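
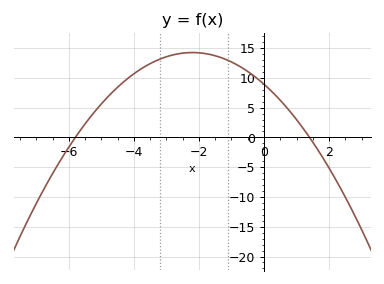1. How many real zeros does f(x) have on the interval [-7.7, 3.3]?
2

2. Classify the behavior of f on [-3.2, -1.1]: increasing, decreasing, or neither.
neither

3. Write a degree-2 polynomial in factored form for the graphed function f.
y = -1.1(x + 5.8)(x - 1.4)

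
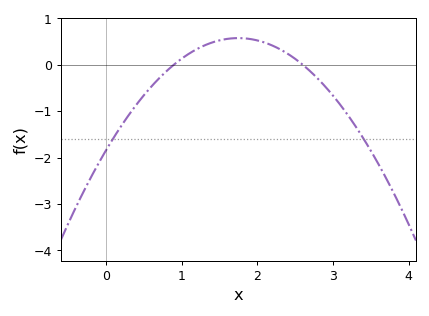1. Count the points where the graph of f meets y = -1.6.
2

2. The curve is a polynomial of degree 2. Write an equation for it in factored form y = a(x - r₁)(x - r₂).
y = -0.79(x - 0.9)(x - 2.6)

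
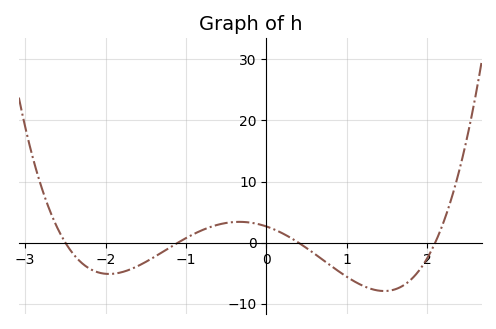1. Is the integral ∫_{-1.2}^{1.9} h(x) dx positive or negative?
negative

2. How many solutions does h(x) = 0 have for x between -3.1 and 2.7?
4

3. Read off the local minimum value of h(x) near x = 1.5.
-8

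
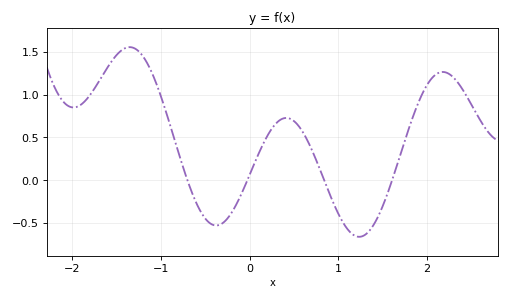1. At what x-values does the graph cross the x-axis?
-0.7, 0, 0.8, 1.6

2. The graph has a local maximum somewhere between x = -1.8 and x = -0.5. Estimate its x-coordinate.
-1.4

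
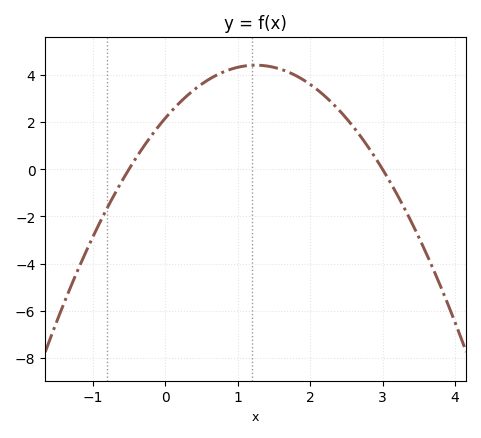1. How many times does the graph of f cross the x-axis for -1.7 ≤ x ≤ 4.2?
2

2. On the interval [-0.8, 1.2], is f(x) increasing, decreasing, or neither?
increasing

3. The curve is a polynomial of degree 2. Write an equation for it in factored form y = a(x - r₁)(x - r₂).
y = -1.44(x + 0.5)(x - 3)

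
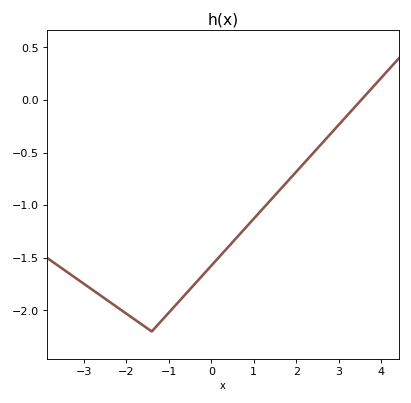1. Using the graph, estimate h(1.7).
-0.817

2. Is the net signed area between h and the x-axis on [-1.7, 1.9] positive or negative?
negative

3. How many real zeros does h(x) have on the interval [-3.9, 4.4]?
1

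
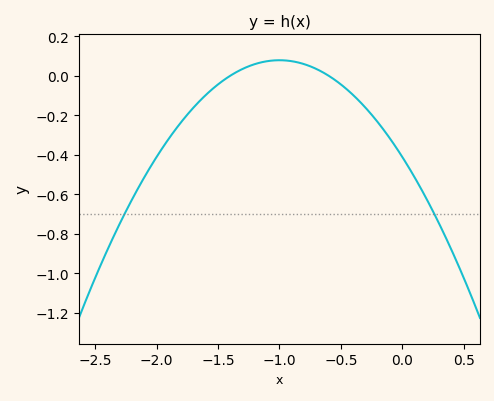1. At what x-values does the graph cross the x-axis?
-1.4, -0.6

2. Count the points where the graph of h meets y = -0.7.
2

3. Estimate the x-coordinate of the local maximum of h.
-1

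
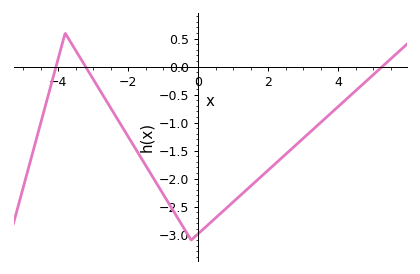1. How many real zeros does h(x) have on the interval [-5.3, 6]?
3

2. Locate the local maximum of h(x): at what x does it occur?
-3.8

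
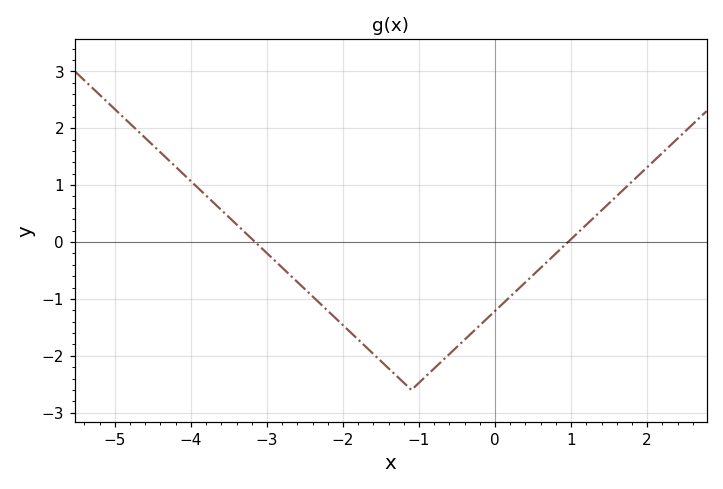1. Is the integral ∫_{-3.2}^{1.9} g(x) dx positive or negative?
negative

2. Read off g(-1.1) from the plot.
-2.6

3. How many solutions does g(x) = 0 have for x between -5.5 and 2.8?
2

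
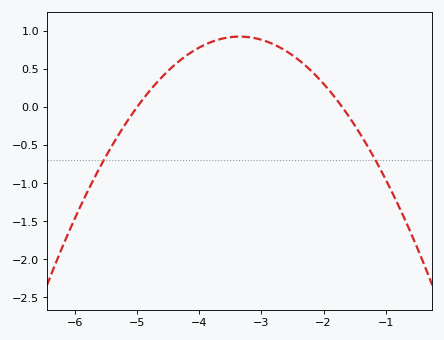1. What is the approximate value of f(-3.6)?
0.904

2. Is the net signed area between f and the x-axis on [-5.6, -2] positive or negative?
positive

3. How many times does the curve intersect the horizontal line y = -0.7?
2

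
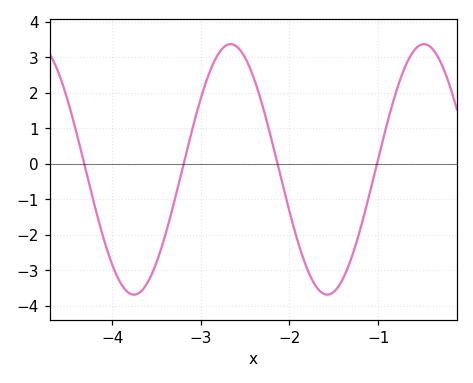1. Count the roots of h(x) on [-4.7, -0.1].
4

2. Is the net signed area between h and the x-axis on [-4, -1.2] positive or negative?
negative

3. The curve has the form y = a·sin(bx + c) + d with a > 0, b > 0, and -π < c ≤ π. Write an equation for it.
y = 3.53sin(2.88x + 2.96) - 0.16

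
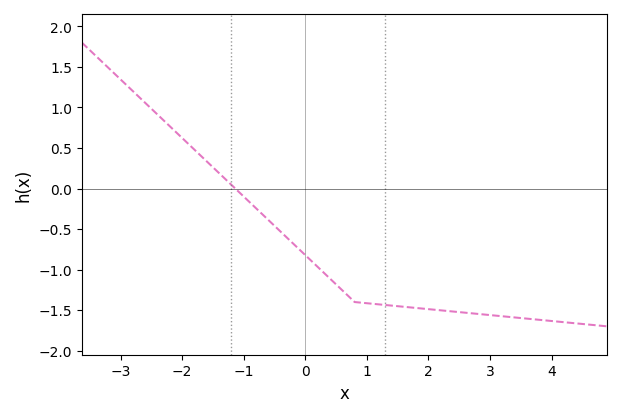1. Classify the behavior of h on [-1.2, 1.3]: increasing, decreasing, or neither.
decreasing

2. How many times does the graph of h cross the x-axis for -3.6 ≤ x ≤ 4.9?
1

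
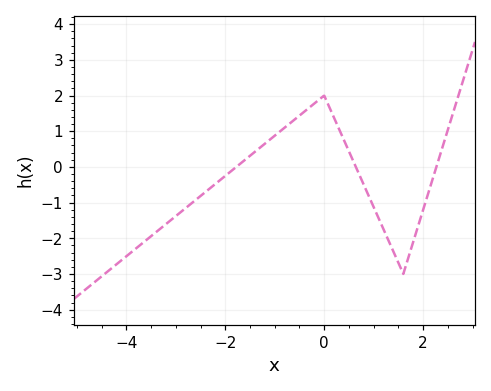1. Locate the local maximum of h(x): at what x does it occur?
0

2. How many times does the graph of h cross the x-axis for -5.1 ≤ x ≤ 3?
3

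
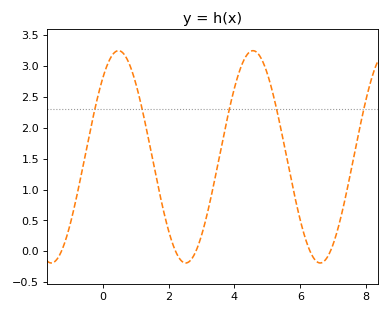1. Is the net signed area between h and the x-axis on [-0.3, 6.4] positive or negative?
positive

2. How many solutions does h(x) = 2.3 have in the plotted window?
5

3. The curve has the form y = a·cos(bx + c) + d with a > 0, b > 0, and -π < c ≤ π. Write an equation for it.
y = 1.72cos(1.5x - 0.74) + 1.53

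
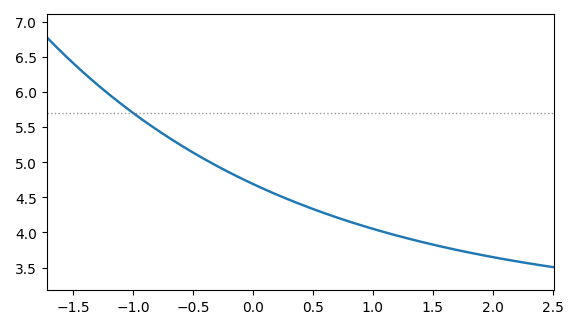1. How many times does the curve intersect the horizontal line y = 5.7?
1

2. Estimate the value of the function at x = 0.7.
4.21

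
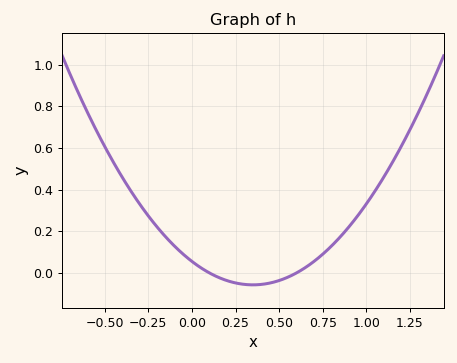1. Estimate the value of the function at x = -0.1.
0.12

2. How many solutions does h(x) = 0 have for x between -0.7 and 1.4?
2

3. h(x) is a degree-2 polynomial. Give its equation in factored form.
y = 0.92(x - 0.1)(x - 0.6)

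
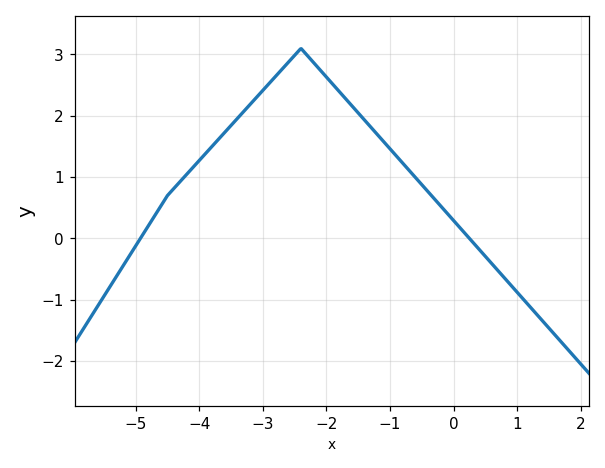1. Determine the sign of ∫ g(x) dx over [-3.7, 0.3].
positive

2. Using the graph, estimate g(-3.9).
1.39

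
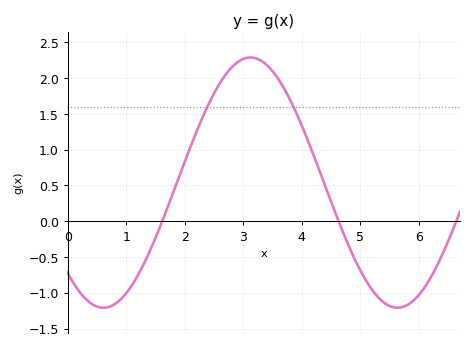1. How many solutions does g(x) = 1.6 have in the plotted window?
2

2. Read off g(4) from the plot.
1.35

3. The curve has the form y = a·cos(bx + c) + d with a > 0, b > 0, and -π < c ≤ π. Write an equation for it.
y = 1.75cos(1.2x + 2.4) + 0.54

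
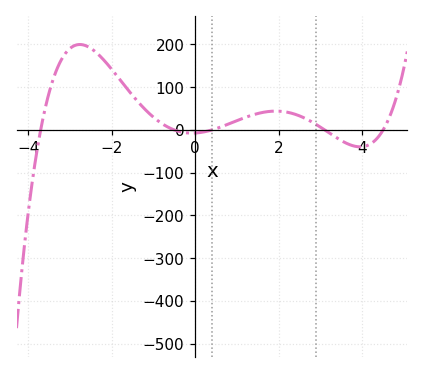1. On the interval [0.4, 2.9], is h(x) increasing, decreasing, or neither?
neither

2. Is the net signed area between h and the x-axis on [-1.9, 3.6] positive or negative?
positive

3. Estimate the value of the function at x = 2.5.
30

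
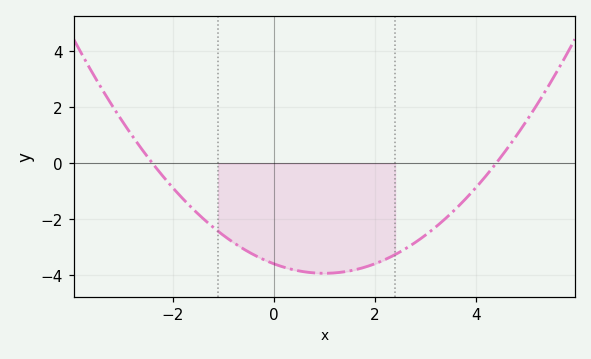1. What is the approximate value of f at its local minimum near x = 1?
-4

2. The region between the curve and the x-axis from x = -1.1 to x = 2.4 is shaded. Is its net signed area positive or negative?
negative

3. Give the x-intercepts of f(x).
-2.4, 4.4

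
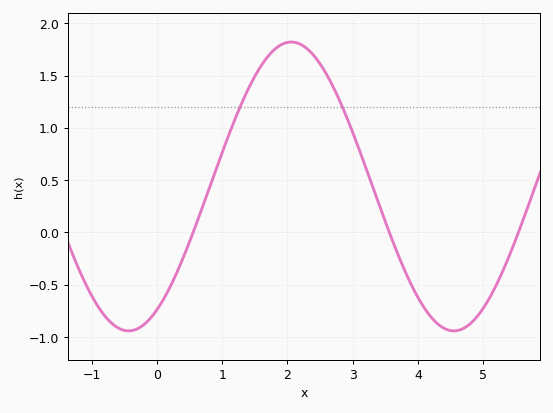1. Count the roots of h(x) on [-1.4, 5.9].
3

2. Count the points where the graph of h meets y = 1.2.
2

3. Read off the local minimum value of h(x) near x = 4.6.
-0.95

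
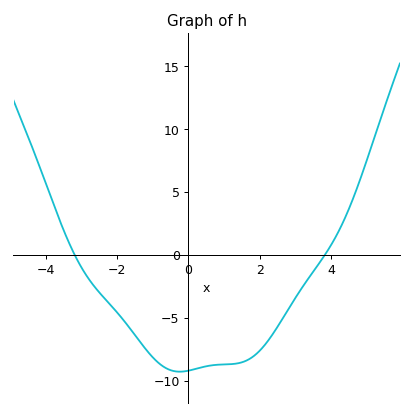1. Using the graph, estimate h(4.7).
5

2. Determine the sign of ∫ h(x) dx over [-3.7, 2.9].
negative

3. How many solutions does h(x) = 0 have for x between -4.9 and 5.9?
2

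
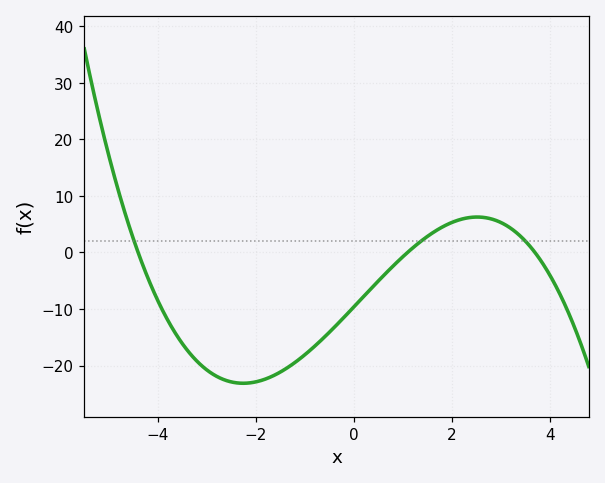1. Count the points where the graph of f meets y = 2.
3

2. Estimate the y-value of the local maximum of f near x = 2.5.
6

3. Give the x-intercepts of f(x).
-4.4, 1.2, 3.8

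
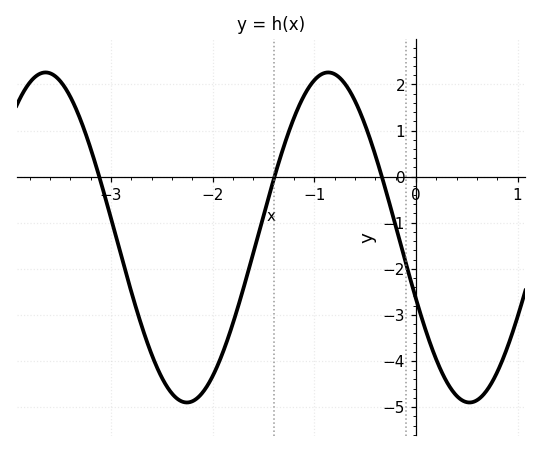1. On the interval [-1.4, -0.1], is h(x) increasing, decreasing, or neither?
neither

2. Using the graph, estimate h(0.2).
-4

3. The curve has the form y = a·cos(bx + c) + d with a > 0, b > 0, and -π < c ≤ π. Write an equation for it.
y = 3.58cos(2.3x + 2) - 1.32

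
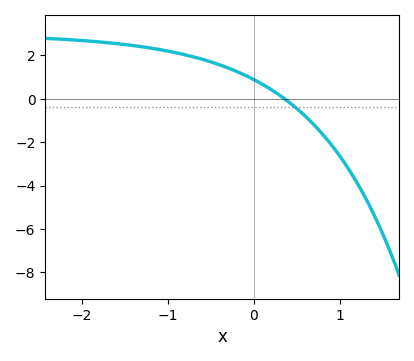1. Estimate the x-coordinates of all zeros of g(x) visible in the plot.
0.355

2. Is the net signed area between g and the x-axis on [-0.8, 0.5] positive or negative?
positive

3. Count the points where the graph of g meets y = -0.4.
1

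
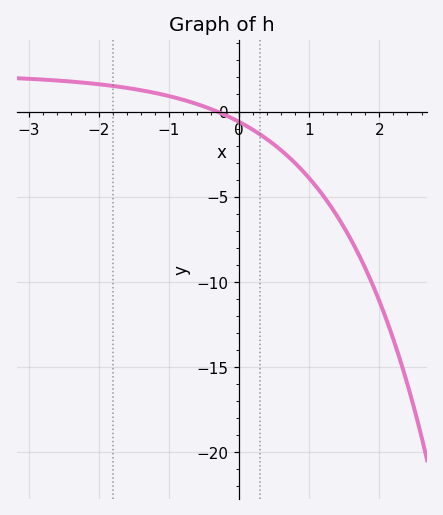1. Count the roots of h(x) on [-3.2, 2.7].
1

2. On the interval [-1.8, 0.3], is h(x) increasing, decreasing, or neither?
decreasing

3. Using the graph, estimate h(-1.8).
1.5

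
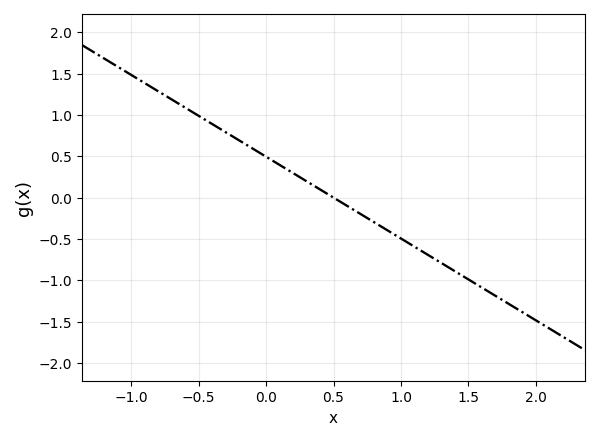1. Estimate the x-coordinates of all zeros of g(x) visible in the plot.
0.5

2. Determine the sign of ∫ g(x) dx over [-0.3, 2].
negative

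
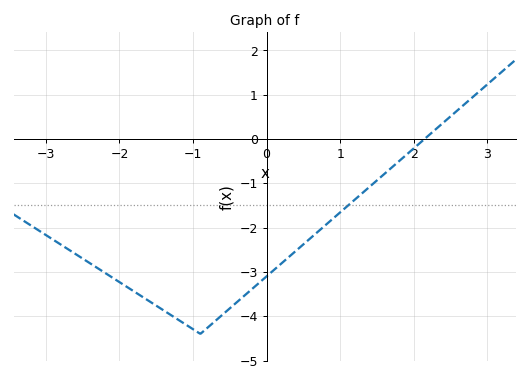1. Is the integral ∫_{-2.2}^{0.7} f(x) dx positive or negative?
negative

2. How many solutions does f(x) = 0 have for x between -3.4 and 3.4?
1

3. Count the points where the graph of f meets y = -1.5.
1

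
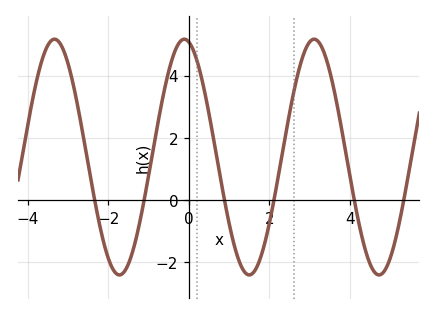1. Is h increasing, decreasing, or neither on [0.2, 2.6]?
neither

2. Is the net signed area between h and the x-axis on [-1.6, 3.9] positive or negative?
positive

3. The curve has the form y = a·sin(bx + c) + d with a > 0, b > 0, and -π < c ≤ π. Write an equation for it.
y = 3.79sin(1.9x + 1.8) + 1.38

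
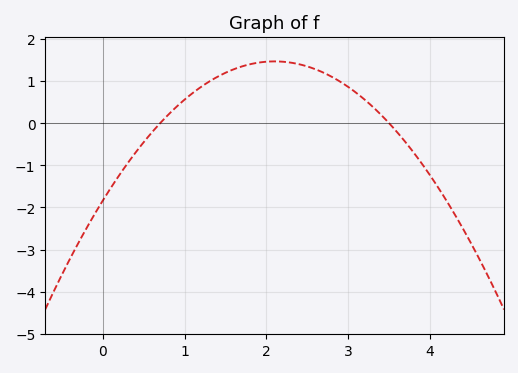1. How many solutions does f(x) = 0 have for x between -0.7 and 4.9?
2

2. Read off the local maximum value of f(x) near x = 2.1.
1.47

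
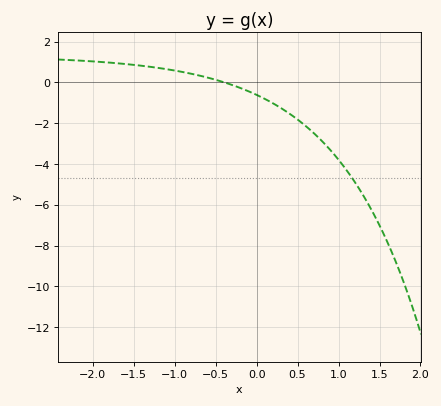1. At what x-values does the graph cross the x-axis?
-0.4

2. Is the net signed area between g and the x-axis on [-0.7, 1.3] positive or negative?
negative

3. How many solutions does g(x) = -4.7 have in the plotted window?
1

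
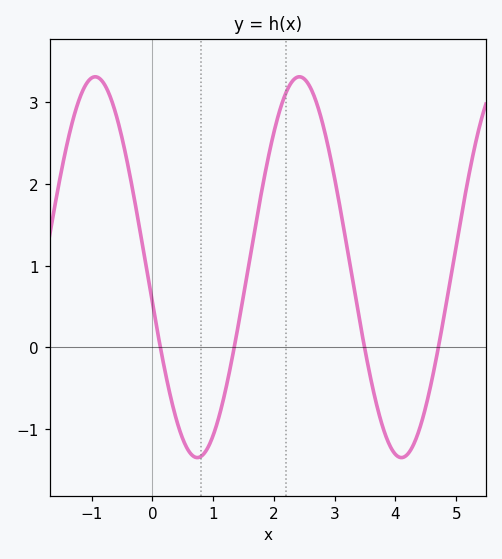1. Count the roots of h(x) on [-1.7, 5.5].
4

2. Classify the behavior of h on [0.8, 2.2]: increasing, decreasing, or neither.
increasing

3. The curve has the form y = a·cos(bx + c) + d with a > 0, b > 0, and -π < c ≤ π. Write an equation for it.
y = 2.33cos(1.9x + 1.8) + 0.98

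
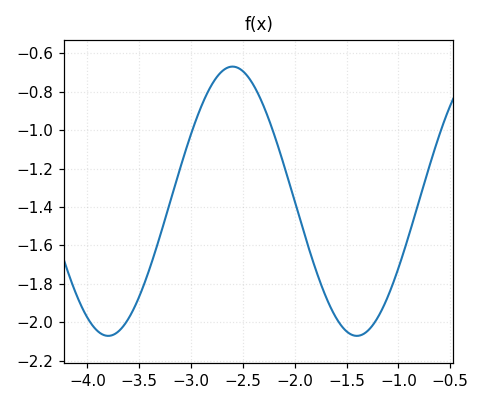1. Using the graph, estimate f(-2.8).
-0.76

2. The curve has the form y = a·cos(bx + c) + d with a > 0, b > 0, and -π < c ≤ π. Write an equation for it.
y = 0.7cos(2.6x + 0.53) - 1.37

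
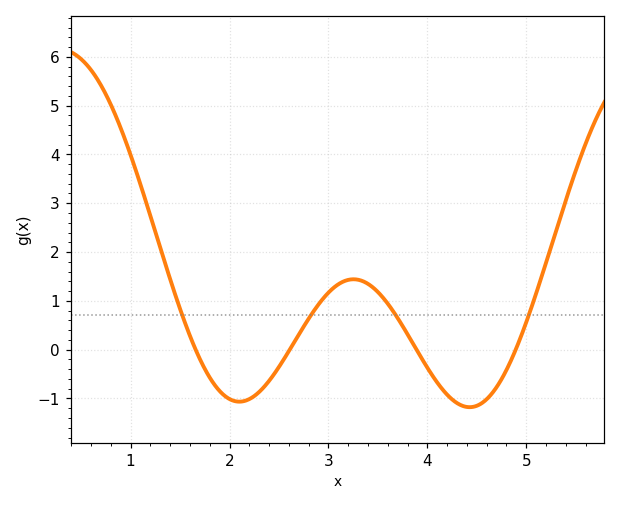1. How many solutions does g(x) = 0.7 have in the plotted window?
4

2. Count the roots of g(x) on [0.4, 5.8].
4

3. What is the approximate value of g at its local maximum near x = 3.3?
1.4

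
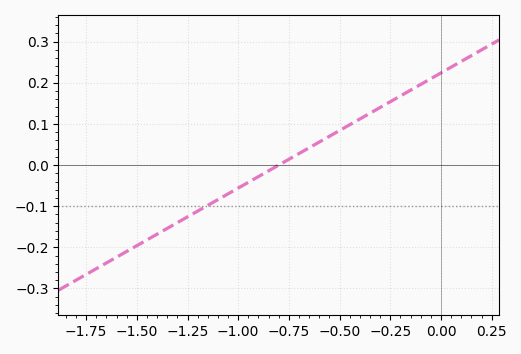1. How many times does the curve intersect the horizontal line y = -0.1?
1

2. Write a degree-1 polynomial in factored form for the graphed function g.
y = 0.28(x + 0.8)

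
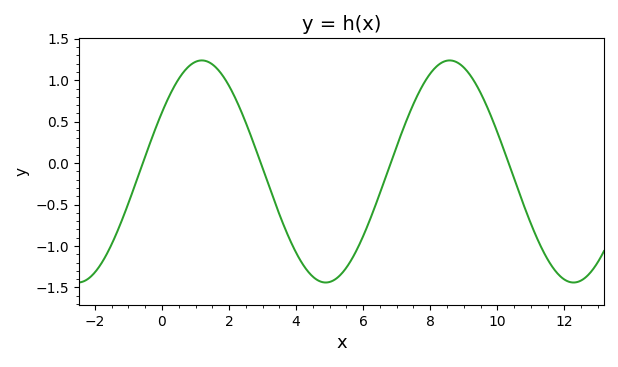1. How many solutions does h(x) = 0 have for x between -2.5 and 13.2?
4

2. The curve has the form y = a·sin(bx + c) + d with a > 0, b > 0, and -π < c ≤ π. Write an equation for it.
y = 1.34sin(0.85x + 0.56) - 0.1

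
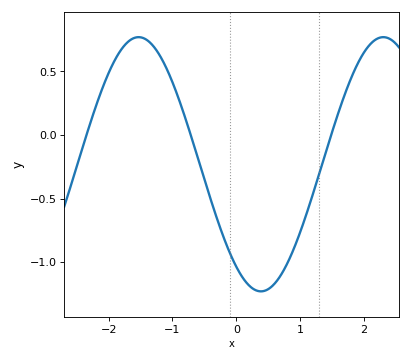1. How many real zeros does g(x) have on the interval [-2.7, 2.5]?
3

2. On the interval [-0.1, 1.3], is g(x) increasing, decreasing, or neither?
neither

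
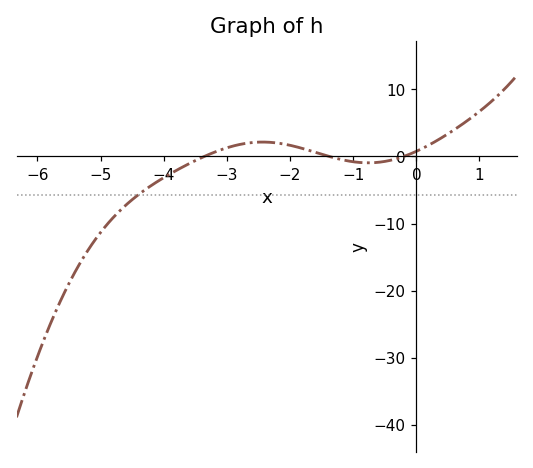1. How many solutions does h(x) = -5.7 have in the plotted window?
1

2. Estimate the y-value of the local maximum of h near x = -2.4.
2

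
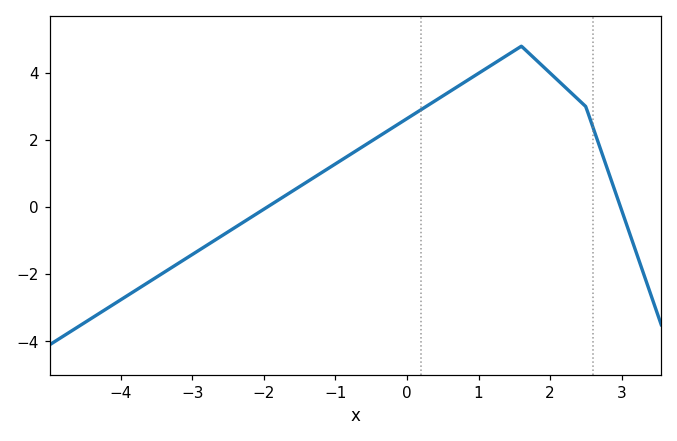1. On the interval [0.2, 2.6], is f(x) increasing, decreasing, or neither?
neither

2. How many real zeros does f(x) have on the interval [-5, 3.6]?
2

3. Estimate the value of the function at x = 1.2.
4.2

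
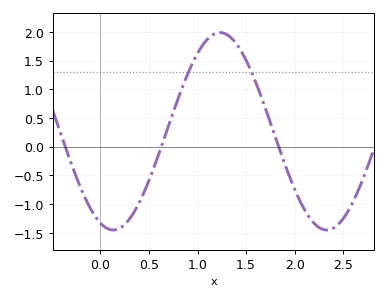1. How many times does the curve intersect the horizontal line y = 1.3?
2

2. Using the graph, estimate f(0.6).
-0.131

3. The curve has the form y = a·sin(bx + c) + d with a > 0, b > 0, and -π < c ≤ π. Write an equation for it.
y = 1.72sin(2.86x - 1.95) + 0.27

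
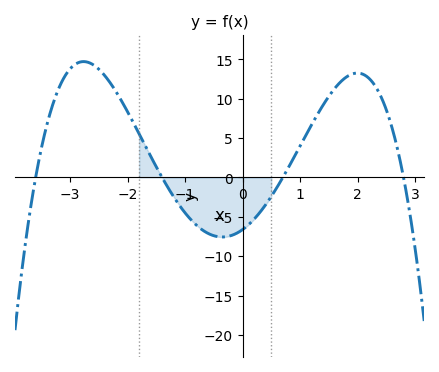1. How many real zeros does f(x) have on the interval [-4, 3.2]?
4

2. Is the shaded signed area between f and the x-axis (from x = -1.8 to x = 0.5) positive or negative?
negative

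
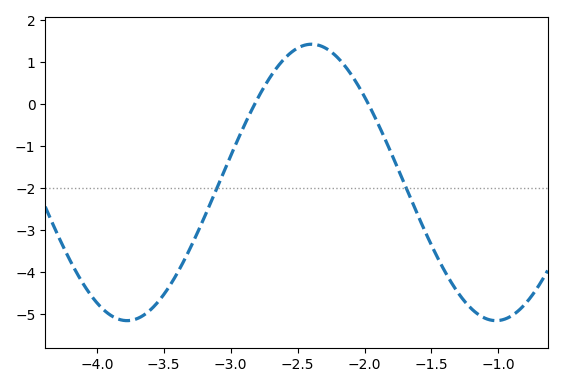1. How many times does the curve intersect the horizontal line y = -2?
2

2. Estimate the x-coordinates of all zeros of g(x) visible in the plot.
-2.82, -1.97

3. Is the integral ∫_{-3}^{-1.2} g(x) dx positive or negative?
negative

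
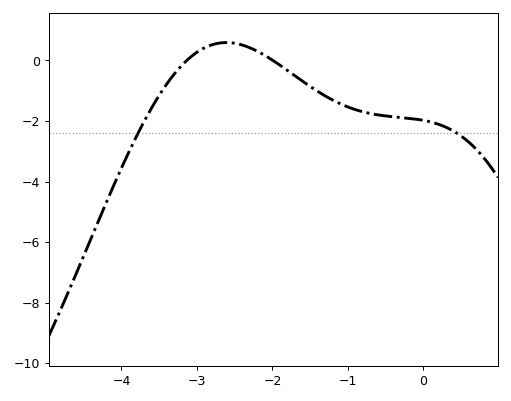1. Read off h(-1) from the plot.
-1.54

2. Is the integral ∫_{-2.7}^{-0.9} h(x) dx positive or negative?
negative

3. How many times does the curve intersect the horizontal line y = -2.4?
2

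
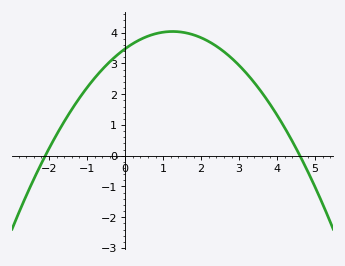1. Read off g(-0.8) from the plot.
2.5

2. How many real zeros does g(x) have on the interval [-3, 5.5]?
2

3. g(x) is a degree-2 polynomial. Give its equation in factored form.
y = -0.36(x + 2.1)(x - 4.6)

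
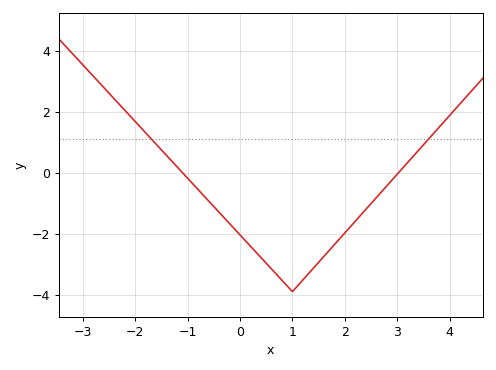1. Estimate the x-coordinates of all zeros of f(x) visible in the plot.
-1, 3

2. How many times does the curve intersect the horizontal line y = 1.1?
2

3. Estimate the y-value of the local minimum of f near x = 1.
-3.8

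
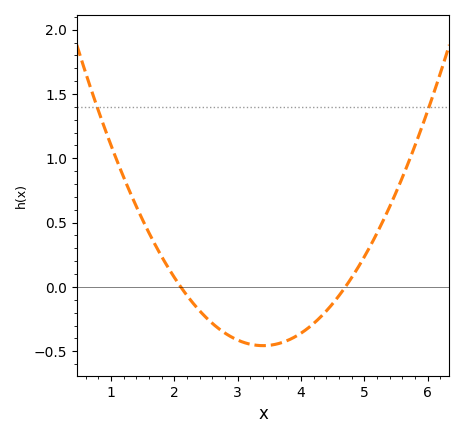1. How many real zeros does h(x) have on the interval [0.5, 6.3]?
2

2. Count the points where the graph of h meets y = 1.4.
2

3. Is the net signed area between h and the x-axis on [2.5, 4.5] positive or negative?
negative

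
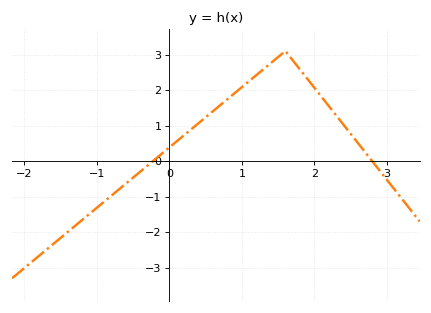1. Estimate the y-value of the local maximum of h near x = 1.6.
3.1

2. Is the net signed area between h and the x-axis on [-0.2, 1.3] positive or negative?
positive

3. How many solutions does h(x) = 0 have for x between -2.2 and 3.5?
2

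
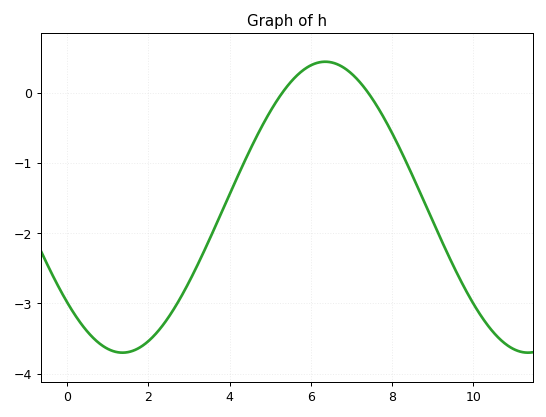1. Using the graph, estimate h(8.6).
-1.3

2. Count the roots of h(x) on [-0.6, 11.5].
2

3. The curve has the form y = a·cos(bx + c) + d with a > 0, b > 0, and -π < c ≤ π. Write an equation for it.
y = 2.07cos(0.63x + 2.3) - 1.63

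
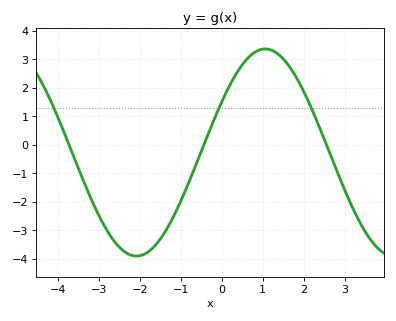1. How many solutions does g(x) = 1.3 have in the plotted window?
3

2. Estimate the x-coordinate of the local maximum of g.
1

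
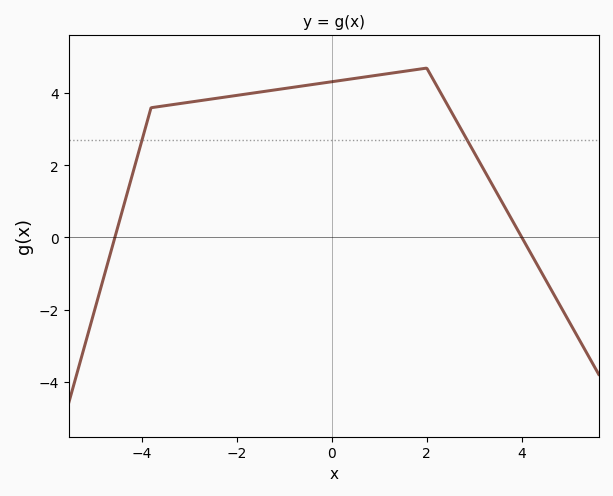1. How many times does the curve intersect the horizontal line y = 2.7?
2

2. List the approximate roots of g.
-4.56, 4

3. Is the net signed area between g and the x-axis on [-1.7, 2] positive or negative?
positive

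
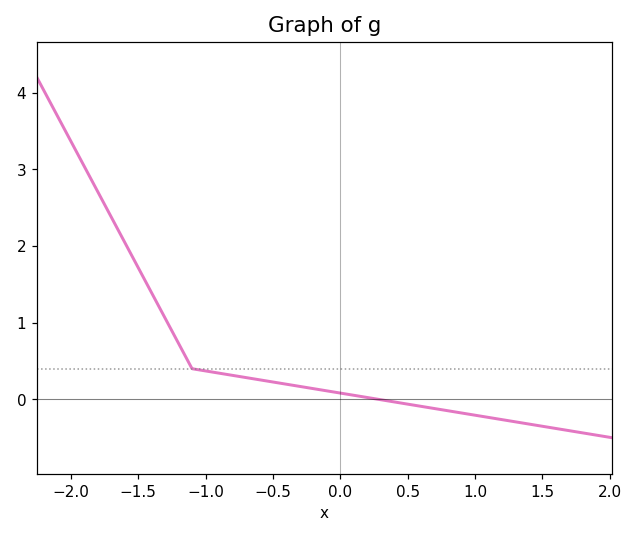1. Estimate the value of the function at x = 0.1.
0.053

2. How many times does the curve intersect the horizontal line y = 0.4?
1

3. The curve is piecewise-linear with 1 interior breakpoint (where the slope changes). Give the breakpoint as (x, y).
(-1.1, 0.4)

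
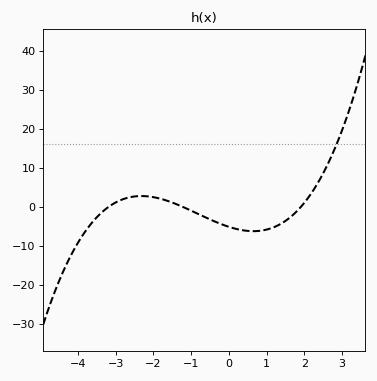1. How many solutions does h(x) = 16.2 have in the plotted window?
1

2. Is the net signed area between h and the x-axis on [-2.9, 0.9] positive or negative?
negative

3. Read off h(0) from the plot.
-5.03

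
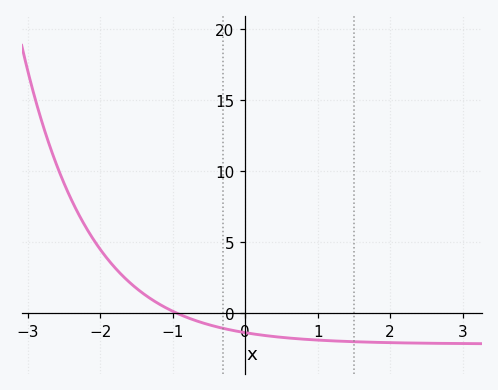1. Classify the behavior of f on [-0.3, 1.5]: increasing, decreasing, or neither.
decreasing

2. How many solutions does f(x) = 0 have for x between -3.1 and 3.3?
1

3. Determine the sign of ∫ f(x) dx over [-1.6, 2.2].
negative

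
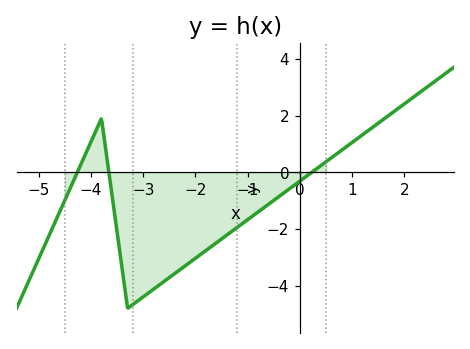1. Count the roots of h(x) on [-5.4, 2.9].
3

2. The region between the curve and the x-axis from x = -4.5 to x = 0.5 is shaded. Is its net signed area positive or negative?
negative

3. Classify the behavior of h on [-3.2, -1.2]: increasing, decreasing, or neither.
increasing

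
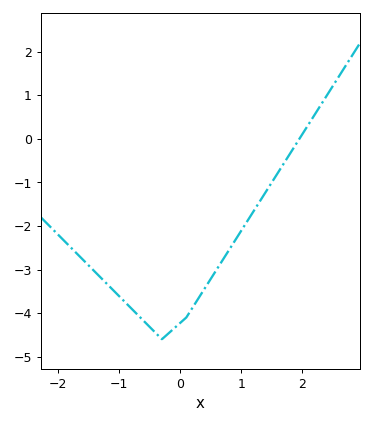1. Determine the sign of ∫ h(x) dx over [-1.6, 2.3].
negative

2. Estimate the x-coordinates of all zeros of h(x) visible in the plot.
2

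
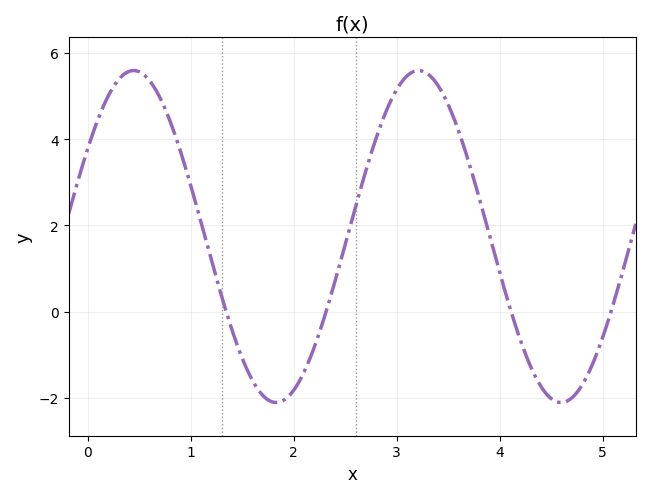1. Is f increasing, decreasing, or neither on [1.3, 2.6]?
neither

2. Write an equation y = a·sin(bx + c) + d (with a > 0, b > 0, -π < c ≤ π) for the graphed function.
y = 3.85sin(2.3x + 0.56) + 1.74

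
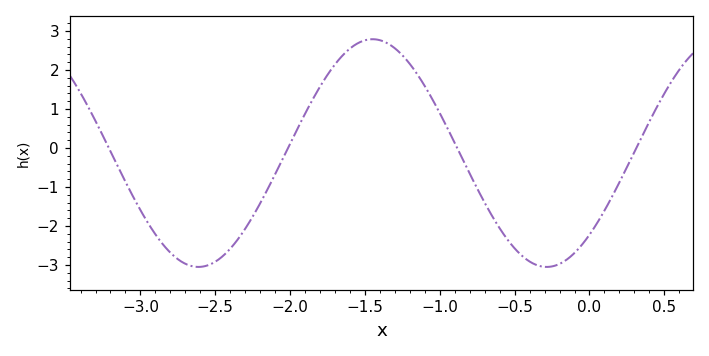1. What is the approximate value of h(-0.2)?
-3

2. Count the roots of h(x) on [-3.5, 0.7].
4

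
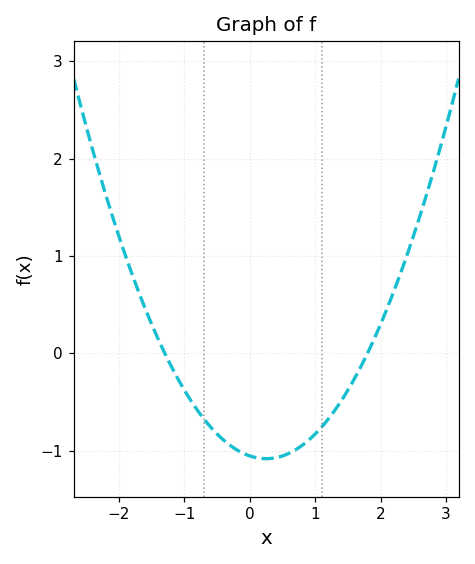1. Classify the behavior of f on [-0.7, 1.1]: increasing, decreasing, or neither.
neither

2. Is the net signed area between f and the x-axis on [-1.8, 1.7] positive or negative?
negative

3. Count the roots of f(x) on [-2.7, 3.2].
2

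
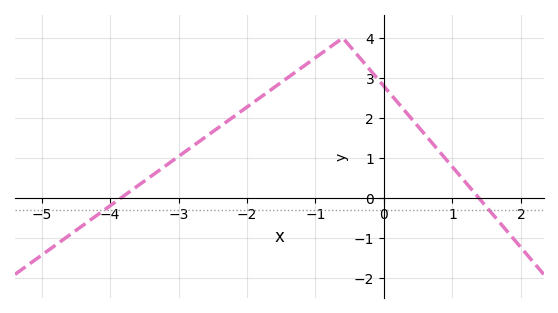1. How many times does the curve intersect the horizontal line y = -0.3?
2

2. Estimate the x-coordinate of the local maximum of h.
-0.601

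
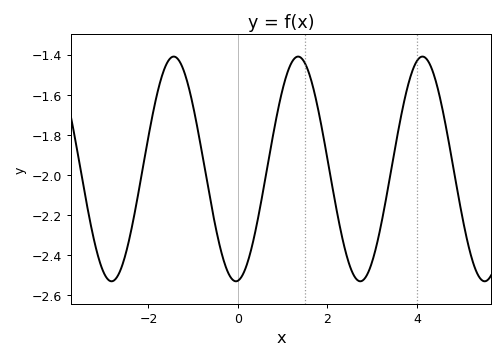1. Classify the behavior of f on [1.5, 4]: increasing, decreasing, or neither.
neither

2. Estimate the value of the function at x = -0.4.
-2.36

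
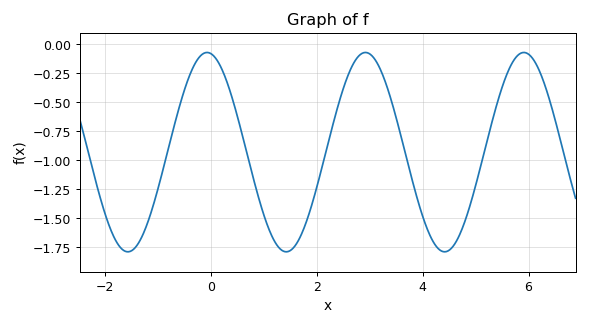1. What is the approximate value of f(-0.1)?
-0.071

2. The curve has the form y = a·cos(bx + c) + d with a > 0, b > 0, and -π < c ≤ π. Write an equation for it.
y = 0.86cos(2.1x + 0.152) - 0.93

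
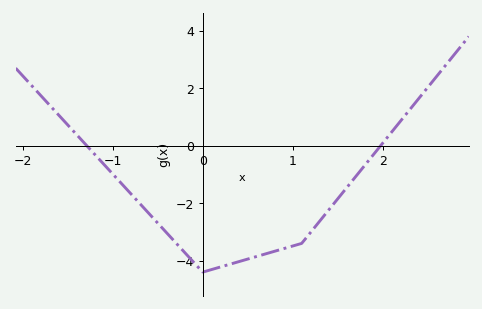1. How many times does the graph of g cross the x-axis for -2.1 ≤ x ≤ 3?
2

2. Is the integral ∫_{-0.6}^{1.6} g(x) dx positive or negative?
negative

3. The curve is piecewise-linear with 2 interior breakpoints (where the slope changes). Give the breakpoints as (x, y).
(0, -4.4); (1.1, -3.4)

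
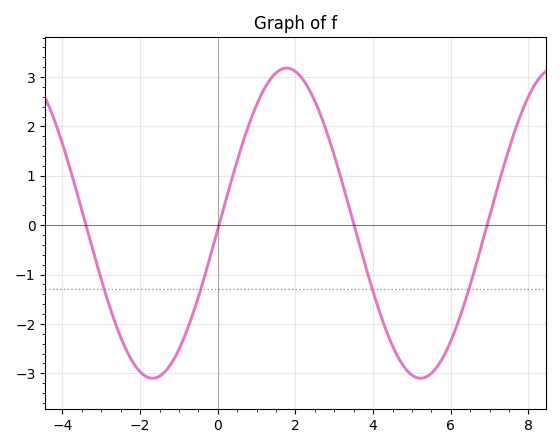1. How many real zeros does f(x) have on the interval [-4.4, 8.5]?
4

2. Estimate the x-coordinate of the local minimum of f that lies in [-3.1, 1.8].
-1.68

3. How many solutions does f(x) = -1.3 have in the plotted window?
4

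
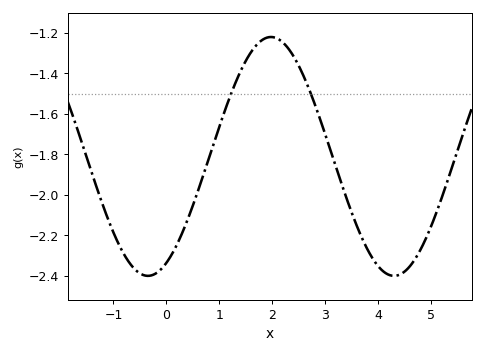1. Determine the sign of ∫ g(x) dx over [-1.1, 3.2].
negative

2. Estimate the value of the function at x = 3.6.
-2.16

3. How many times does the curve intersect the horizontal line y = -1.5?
2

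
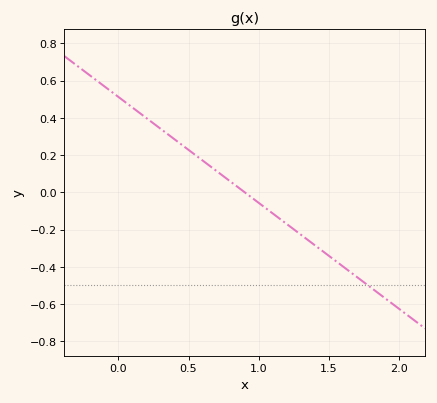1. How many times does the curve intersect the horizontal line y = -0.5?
1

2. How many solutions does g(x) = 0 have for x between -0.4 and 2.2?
1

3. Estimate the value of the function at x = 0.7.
0.12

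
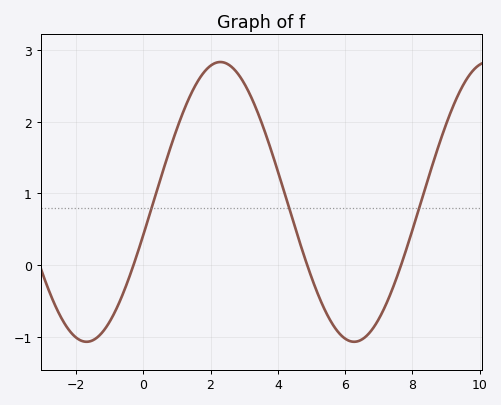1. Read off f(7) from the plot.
-0.8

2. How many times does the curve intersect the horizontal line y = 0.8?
3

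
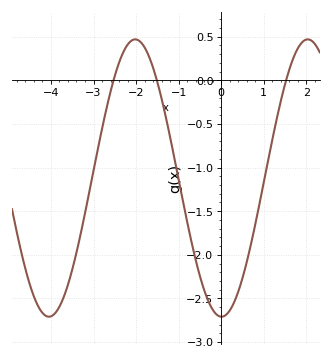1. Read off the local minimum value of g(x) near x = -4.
-2.71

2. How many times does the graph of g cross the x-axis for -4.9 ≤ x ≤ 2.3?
3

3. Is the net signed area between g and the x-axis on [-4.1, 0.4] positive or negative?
negative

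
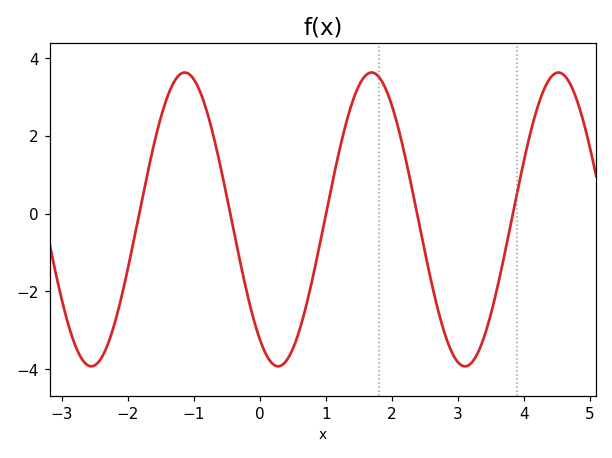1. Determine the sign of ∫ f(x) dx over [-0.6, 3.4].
negative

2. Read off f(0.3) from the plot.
-4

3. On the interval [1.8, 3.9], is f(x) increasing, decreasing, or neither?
neither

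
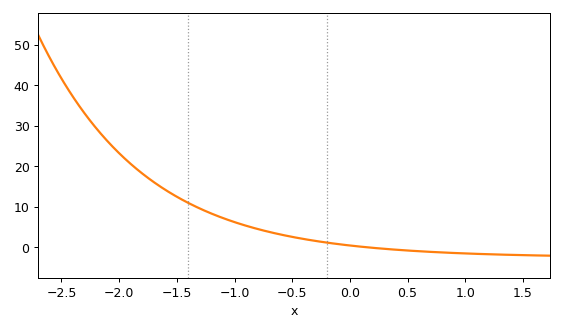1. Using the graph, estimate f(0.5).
-0.799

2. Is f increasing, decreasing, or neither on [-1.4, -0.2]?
decreasing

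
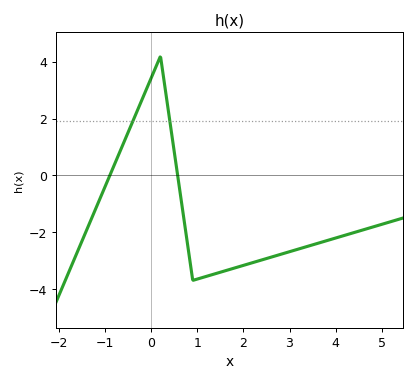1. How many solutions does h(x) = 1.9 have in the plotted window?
2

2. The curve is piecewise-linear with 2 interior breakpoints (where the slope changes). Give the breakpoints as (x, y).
(0.2, 4.2); (0.9, -3.7)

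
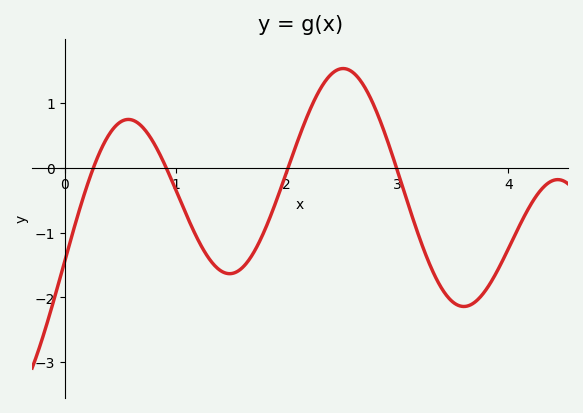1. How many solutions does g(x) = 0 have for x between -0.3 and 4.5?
4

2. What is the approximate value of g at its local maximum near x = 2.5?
1.54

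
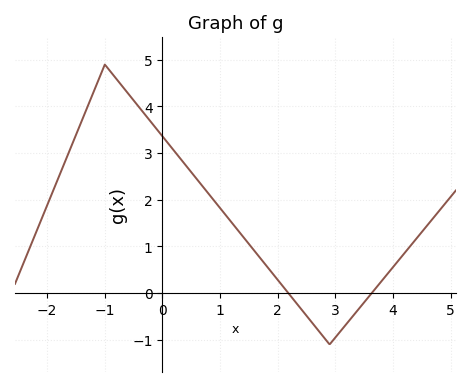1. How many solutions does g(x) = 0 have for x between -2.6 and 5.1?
2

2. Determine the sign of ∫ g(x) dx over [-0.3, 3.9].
positive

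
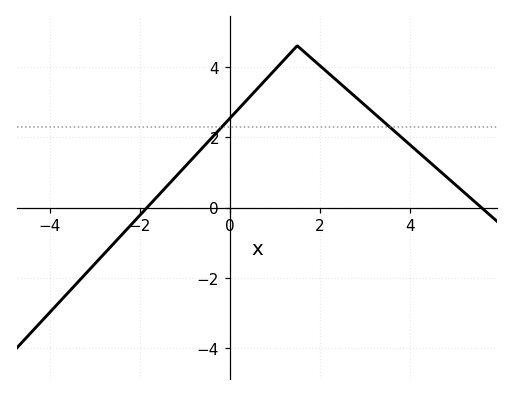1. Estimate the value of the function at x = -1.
1.2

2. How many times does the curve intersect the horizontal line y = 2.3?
2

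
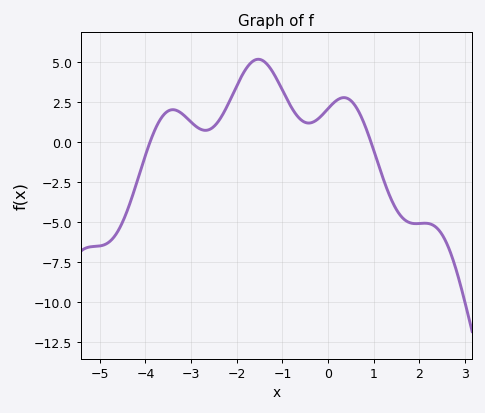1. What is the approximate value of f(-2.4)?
1.29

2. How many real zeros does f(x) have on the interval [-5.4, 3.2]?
2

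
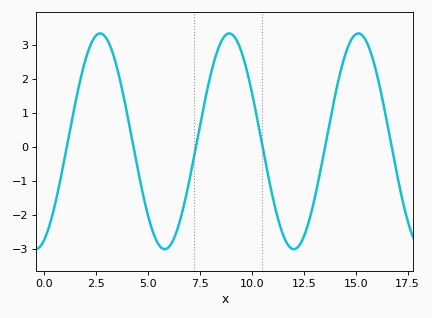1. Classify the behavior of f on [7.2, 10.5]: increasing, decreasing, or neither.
neither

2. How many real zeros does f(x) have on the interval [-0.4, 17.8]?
6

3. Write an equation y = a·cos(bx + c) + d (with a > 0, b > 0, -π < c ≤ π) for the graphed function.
y = 3.18cos(1x - 2.7) + 0.16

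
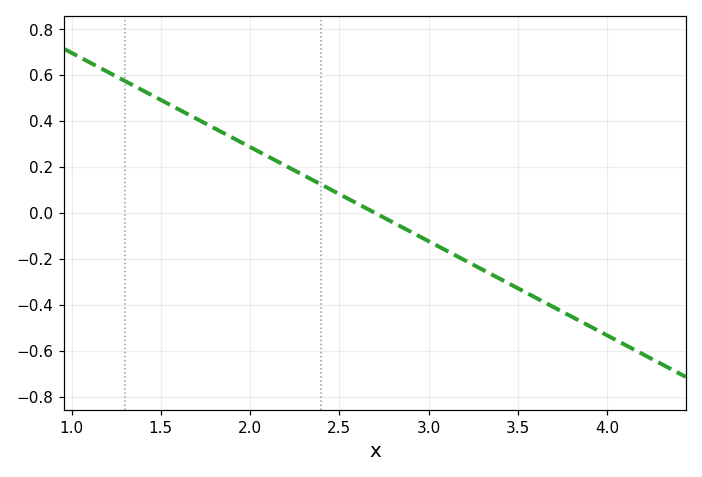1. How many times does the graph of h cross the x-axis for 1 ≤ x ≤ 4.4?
1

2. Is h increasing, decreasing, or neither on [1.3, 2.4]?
decreasing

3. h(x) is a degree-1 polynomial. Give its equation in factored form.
y = -0.41(x - 2.7)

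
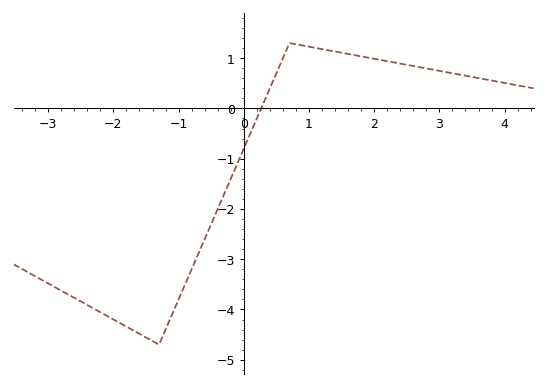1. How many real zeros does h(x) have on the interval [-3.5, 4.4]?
1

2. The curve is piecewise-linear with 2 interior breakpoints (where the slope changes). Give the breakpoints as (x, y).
(-1.3, -4.7); (0.7, 1.3)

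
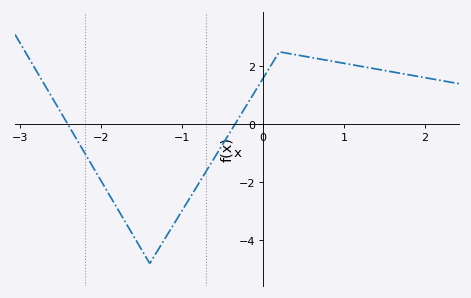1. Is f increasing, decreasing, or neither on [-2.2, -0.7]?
neither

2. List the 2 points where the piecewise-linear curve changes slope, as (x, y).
(-1.4, -4.8); (0.2, 2.5)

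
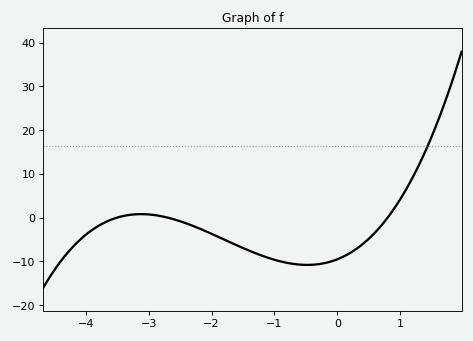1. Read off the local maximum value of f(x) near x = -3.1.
1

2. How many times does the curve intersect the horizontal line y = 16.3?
1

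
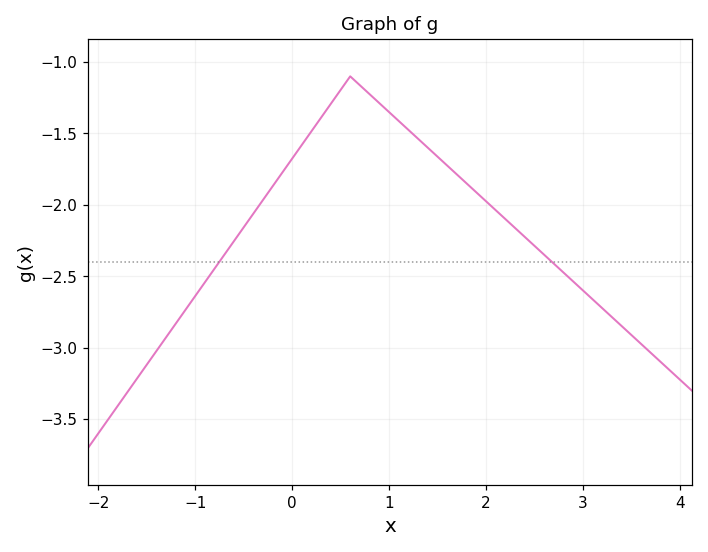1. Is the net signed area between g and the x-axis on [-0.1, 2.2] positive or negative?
negative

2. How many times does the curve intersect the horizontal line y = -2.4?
2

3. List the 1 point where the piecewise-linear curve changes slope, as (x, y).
(0.6, -1.1)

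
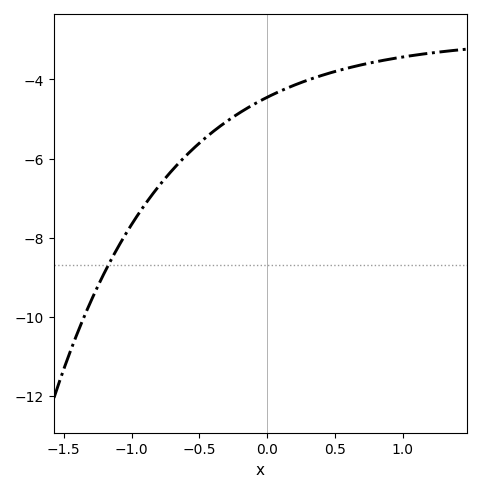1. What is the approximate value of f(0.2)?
-4.2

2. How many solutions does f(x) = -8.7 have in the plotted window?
1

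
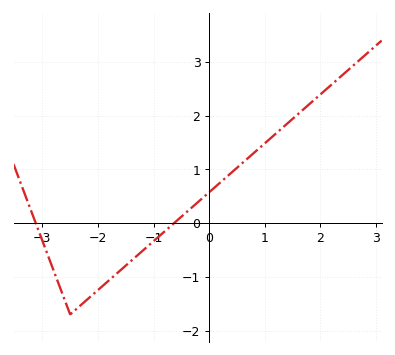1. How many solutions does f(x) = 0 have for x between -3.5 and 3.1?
2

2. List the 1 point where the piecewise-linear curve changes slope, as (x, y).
(-2.5, -1.7)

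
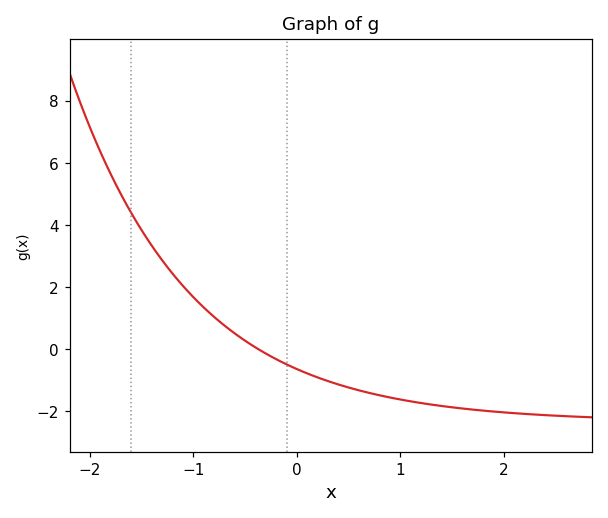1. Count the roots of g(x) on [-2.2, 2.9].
1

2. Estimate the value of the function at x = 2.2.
-2.09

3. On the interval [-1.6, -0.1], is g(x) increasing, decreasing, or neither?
decreasing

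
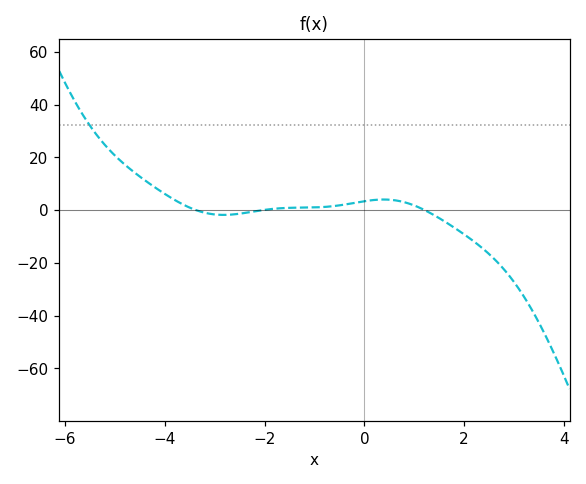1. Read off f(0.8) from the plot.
4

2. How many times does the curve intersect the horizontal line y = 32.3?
1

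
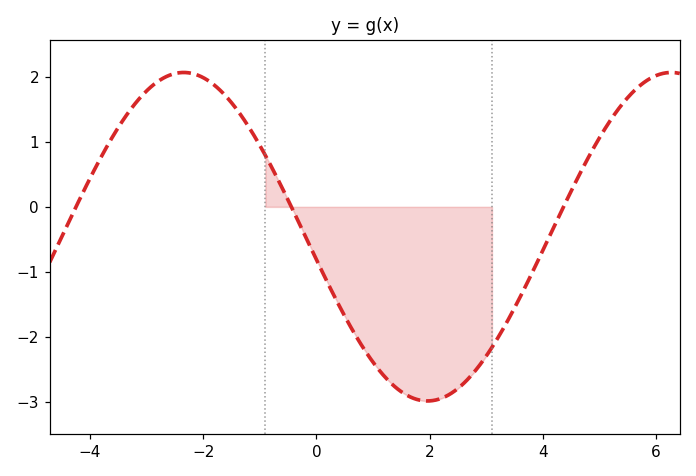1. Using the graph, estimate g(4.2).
-0.299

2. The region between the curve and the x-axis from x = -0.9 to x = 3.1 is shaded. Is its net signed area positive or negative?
negative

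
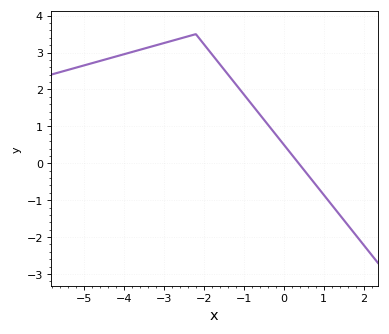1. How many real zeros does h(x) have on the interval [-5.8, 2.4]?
1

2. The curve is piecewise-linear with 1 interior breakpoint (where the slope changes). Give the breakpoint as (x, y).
(-2.2, 3.5)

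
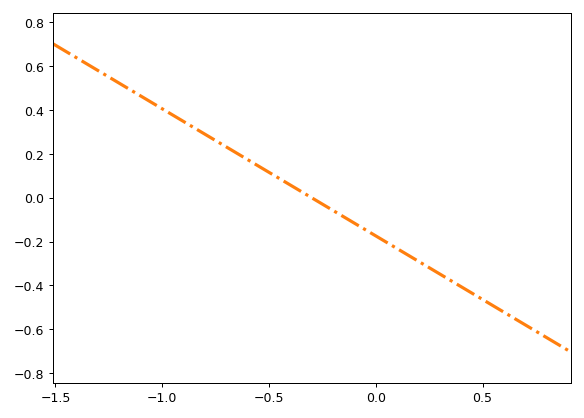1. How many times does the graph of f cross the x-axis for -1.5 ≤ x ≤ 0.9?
1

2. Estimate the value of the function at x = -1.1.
0.46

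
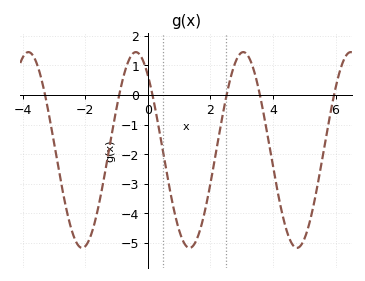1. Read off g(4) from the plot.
-2.4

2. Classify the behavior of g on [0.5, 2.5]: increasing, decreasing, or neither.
neither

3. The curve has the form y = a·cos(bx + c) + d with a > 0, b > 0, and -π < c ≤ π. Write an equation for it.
y = 3.31cos(1.8x + 0.7) - 1.86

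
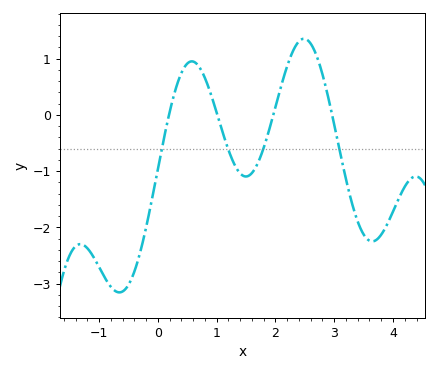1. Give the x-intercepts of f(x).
0.2, 1, 2, 3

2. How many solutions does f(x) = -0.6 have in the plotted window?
4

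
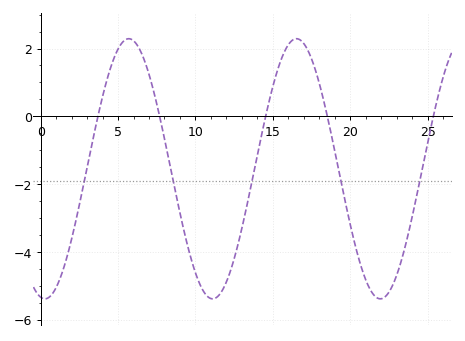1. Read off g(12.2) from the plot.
-4.6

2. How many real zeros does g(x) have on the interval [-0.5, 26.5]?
5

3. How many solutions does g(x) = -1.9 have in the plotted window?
5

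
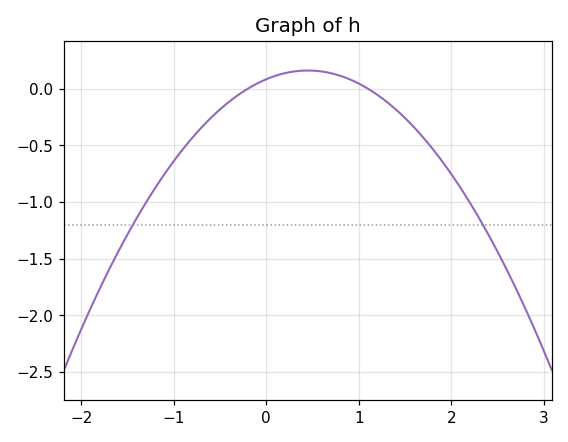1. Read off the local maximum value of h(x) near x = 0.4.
0.15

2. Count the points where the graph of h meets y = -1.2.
2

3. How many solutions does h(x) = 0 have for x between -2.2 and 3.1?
2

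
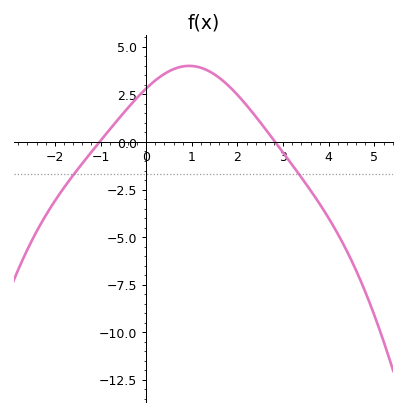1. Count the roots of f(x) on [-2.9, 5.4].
2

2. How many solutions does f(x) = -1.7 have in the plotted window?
2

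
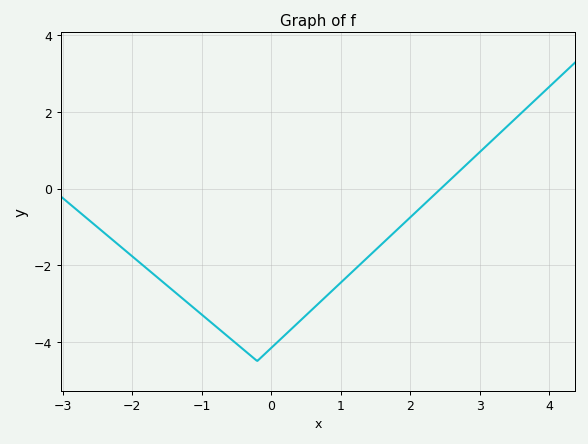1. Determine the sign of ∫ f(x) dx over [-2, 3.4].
negative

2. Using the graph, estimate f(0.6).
-3.14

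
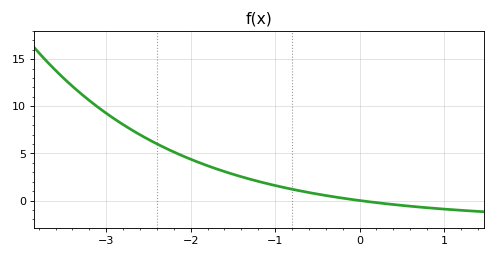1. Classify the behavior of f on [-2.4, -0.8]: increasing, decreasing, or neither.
decreasing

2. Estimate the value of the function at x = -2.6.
7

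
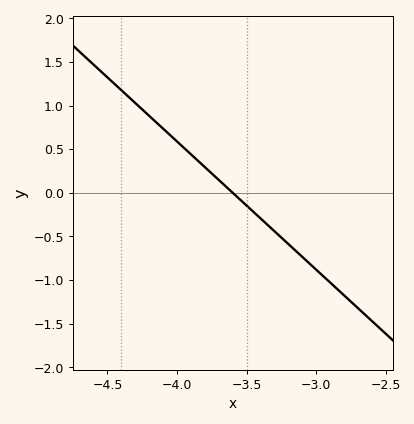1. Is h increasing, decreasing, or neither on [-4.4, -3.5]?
decreasing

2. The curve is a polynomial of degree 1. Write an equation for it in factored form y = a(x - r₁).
y = -1.47(x + 3.6)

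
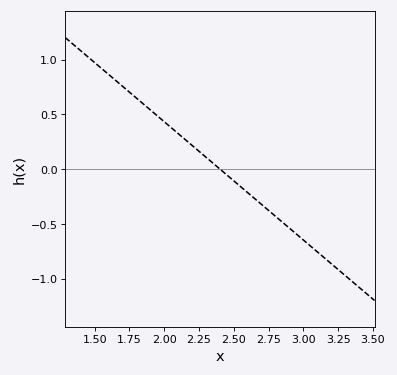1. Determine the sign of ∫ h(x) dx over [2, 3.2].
negative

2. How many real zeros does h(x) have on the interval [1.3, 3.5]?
1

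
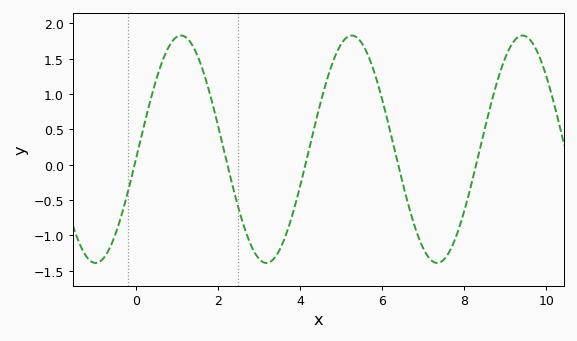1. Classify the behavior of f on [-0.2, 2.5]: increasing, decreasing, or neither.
neither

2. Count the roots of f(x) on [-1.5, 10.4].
5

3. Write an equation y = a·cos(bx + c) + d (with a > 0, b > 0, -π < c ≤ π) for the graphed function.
y = 1.61cos(1.51x - 1.66) + 0.22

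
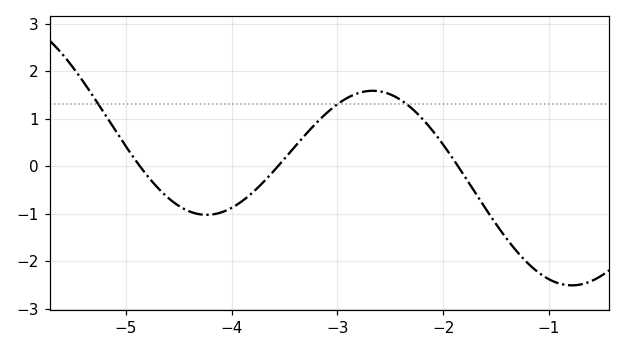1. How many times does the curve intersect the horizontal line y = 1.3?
3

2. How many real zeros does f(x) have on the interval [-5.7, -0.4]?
3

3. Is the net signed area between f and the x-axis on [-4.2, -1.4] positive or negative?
positive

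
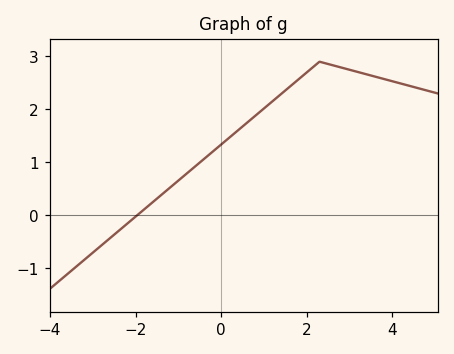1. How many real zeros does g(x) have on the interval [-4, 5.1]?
1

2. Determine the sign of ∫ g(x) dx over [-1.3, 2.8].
positive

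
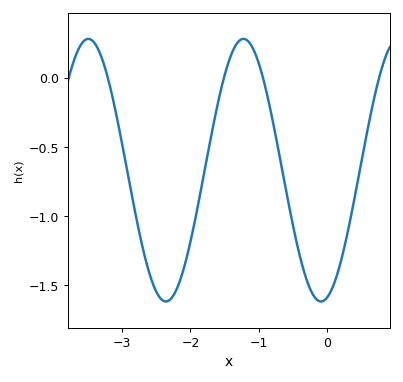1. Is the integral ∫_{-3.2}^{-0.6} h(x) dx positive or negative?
negative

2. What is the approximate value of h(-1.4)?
0.15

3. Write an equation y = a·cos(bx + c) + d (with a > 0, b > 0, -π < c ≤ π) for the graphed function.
y = 0.95cos(2.8x - 2.9) - 0.67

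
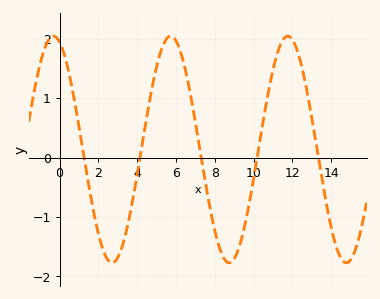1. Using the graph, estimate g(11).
1.5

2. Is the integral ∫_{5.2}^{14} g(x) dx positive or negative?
positive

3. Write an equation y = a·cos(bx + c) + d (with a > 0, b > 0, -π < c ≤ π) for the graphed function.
y = 1.91cos(1x + 0.33) + 0.14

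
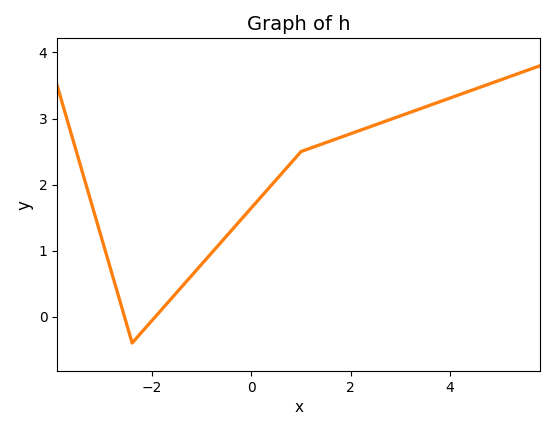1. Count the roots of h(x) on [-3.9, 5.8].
2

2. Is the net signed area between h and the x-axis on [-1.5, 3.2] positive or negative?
positive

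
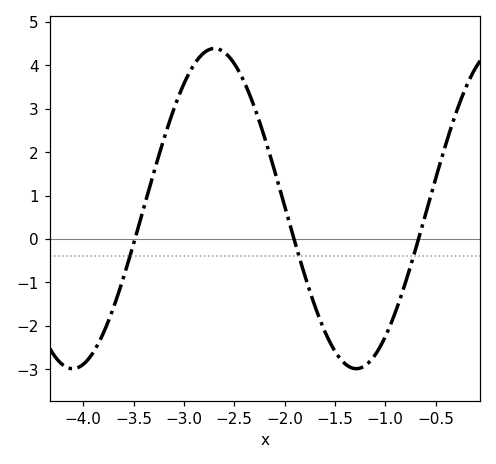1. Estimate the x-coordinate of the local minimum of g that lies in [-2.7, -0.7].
-1.3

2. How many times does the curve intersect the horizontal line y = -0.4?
3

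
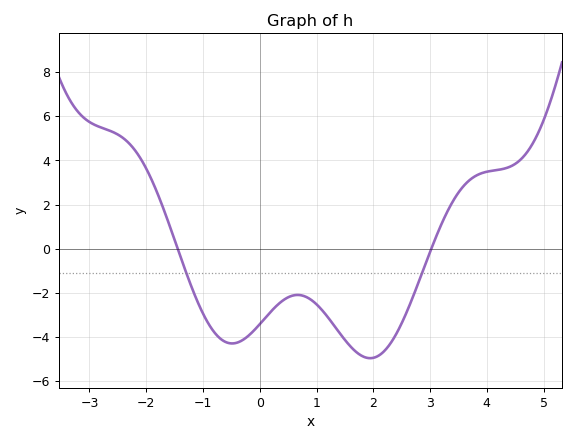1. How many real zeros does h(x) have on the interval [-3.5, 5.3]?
2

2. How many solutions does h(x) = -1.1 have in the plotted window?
2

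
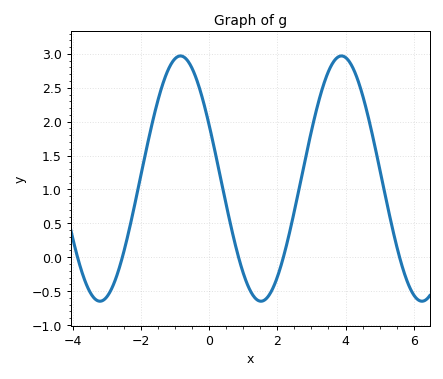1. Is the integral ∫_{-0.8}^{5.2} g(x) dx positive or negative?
positive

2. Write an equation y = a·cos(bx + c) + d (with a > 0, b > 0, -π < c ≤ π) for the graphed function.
y = 1.81cos(1.3x + 1.1) + 1.16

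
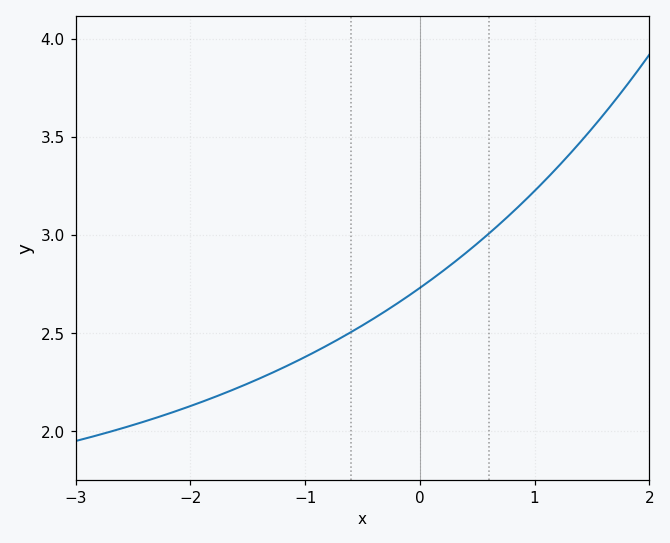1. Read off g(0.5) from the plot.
2.96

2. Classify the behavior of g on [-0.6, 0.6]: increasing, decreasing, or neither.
increasing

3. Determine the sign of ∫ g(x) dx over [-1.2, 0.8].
positive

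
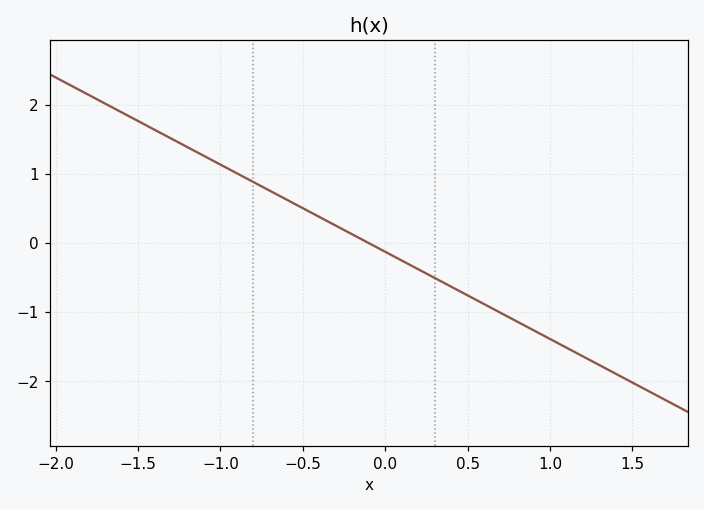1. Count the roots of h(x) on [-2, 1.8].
1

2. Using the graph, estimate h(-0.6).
0.63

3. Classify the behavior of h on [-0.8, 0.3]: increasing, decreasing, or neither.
decreasing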